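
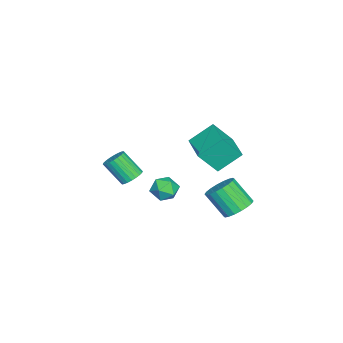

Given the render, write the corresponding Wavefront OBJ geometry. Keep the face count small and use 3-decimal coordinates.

v 4.115 4.259 -1.143
v 5.129 3.926 -1.215
v 4.819 2.648 0.332
v 3.805 2.981 0.403
v 5.159 4.29 -0.909
v 4.849 3.012 0.638
v 4.981 4.647 -0.649
v 4.671 3.369 0.898
v 4.632 4.928 -0.487
v 4.322 3.65 1.059
v 4.18 5.076 -0.455
v 3.87 3.798 1.091
v 3.716 5.062 -0.56
v 3.406 3.784 0.987
v 3.331 4.889 -0.78
v 3.021 3.611 0.767
v 3.101 4.592 -1.072
v 2.791 3.314 0.475
v 3.071 4.228 -1.378
v 2.761 2.95 0.169
v 3.249 3.871 -1.638
v 2.939 2.593 -0.091
v 3.598 3.59 -1.799
v 3.288 2.312 -0.253
v 4.05 3.442 -1.831
v 3.74 2.164 -0.285
v 4.514 3.456 -1.727
v 4.204 2.178 -0.18
v 4.899 3.629 -1.507
v 4.589 2.351 0.04
v 2.122 3.332 3.568
v 2.727 2.265 5.097
v 3.973 4.406 3.585
v 4.578 3.339 5.113
v 2.882 2.041 2.367
v 3.487 0.974 3.895
v 4.733 3.115 2.383
v 5.338 2.048 3.912
v 1.551 -3.183 -1.475
v 2.366 -3.196 -1.384
v 2.184 -4.449 0.086
v 1.369 -4.437 -0.005
v 2.285 -2.955 -1.189
v 2.103 -4.208 0.281
v 2.093 -2.75 -1.038
v 1.91 -4.003 0.432
v 1.817 -2.61 -0.953
v 1.635 -3.863 0.517
v 1.502 -2.558 -0.947
v 1.319 -3.811 0.522
v 1.194 -2.601 -1.022
v 1.011 -3.854 0.447
v 0.94 -2.732 -1.166
v 0.758 -3.985 0.304
v 0.78 -2.933 -1.357
v 0.597 -4.186 0.113
v 0.736 -3.171 -1.566
v 0.554 -4.424 -0.096
v 0.817 -3.412 -1.761
v 0.635 -4.665 -0.291
v 1.01 -3.617 -1.912
v 0.827 -4.87 -0.442
v 1.285 -3.757 -1.997
v 1.103 -5.01 -0.527
v 1.601 -3.809 -2.002
v 1.418 -5.062 -0.533
v 1.909 -3.766 -1.927
v 1.726 -5.019 -0.458
v 2.162 -3.635 -1.784
v 1.98 -4.888 -0.314
v 2.323 -3.434 -1.593
v 2.14 -4.687 -0.123
v 0.726 -0.339 -2.305
v 1.733 -0.443 -2.429
v 0.547 -1.977 -2.391
v 1.554 -2.081 -2.515
v 1.18 -1.769 -1.618
v 1.291 -0.757 -1.566
v 0.989 -1.663 -3.254
v 1.1 -0.651 -3.202
v 1.896 -1.261 -3.016
v 2.014 -1.327 -2.005
v 0.266 -1.093 -2.815
v 0.384 -1.159 -1.804
f 2 1 5
f 2 5 3
f 3 5 6
f 3 6 4
f 5 1 7
f 5 7 6
f 6 7 8
f 6 8 4
f 7 1 9
f 7 9 8
f 8 9 10
f 8 10 4
f 9 1 11
f 9 11 10
f 10 11 12
f 10 12 4
f 11 1 13
f 11 13 12
f 12 13 14
f 12 14 4
f 13 1 15
f 13 15 14
f 14 15 16
f 14 16 4
f 15 1 17
f 15 17 16
f 16 17 18
f 16 18 4
f 17 1 19
f 17 19 18
f 18 19 20
f 18 20 4
f 19 1 21
f 19 21 20
f 20 21 22
f 20 22 4
f 21 1 23
f 21 23 22
f 22 23 24
f 22 24 4
f 23 1 25
f 23 25 24
f 24 25 26
f 24 26 4
f 25 1 27
f 25 27 26
f 26 27 28
f 26 28 4
f 27 1 29
f 27 29 28
f 28 29 30
f 28 30 4
f 29 1 2
f 29 2 30
f 30 2 3
f 30 3 4
f 32 34 31
f 35 32 31
f 31 34 33
f 33 35 31
f 32 38 34
f 36 32 35
f 36 38 32
f 34 38 33
f 37 35 33
f 33 38 37
f 37 36 35
f 38 36 37
f 40 39 43
f 40 43 41
f 41 43 44
f 41 44 42
f 43 39 45
f 43 45 44
f 44 45 46
f 44 46 42
f 45 39 47
f 45 47 46
f 46 47 48
f 46 48 42
f 47 39 49
f 47 49 48
f 48 49 50
f 48 50 42
f 49 39 51
f 49 51 50
f 50 51 52
f 50 52 42
f 51 39 53
f 51 53 52
f 52 53 54
f 52 54 42
f 53 39 55
f 53 55 54
f 54 55 56
f 54 56 42
f 55 39 57
f 55 57 56
f 56 57 58
f 56 58 42
f 57 39 59
f 57 59 58
f 58 59 60
f 58 60 42
f 59 39 61
f 59 61 60
f 60 61 62
f 60 62 42
f 61 39 63
f 61 63 62
f 62 63 64
f 62 64 42
f 63 39 65
f 63 65 64
f 64 65 66
f 64 66 42
f 65 39 67
f 65 67 66
f 66 67 68
f 66 68 42
f 67 39 69
f 67 69 68
f 68 69 70
f 68 70 42
f 69 39 71
f 69 71 70
f 70 71 72
f 70 72 42
f 71 39 40
f 71 40 72
f 72 40 41
f 72 41 42
f 73 84 78
f 73 78 74
f 73 74 80
f 73 80 83
f 73 83 84
f 74 78 82
f 78 84 77
f 84 83 75
f 83 80 79
f 80 74 81
f 76 82 77
f 76 77 75
f 76 75 79
f 76 79 81
f 76 81 82
f 77 82 78
f 75 77 84
f 79 75 83
f 81 79 80
f 82 81 74



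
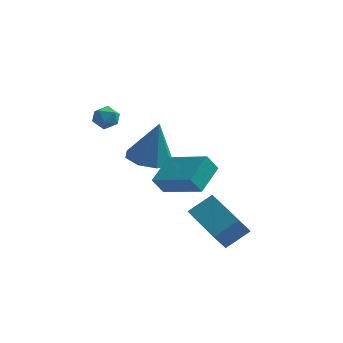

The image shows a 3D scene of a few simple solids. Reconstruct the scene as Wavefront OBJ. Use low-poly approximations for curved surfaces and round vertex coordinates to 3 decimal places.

v 1.54 -1.513 -0.734
v 1.909 -0.146 -0.104
v -0.22 -0.711 -1.443
v 0.149 0.656 -0.812
v 1.951 -1.276 -1.488
v 2.32 0.091 -0.857
v 0.191 -0.474 -2.196
v 0.56 0.893 -1.566
v -1.184 2.707 -2.14
v -0.312 3.266 -2.363
v -0.756 2.853 -0.1
v -0.964 3.737 -2.26
v -1.746 3.605 -2.086
v -2.198 2.946 -1.944
v -2.057 2.148 -1.917
v -1.404 1.677 -2.021
v -0.623 1.81 -2.194
v -0.17 2.468 -2.336
v -2.269 1.082 0.6
v -1.96 0.612 0.908
v -3.04 1.028 1.292
v -2.731 0.558 1.6
v -2.497 1.156 1.609
v -2.021 1.189 1.181
v -2.979 0.451 1.019
v -2.503 0.484 0.591
v -2.398 0.222 1.167
v -2.101 0.658 1.532
v -2.899 0.982 0.668
v -2.602 1.418 1.033
v 1.133 -0.178 -3.393
v 2.013 0.438 -2.662
v 1.504 0.359 -4.291
v 2.384 0.975 -3.56
v 2.556 -1.775 -3.76
v 3.436 -1.159 -3.029
v 2.927 -1.238 -4.658
v 3.807 -0.622 -3.927
f 2 4 1
f 5 2 1
f 1 4 3
f 3 5 1
f 2 8 4
f 6 2 5
f 6 8 2
f 4 8 3
f 7 5 3
f 3 8 7
f 7 6 5
f 8 6 7
f 10 9 12
f 10 12 11
f 12 9 13
f 12 13 11
f 13 9 14
f 13 14 11
f 14 9 15
f 14 15 11
f 15 9 16
f 15 16 11
f 16 9 17
f 16 17 11
f 17 9 18
f 17 18 11
f 18 9 10
f 18 10 11
f 19 30 24
f 19 24 20
f 19 20 26
f 19 26 29
f 19 29 30
f 20 24 28
f 24 30 23
f 30 29 21
f 29 26 25
f 26 20 27
f 22 28 23
f 22 23 21
f 22 21 25
f 22 25 27
f 22 27 28
f 23 28 24
f 21 23 30
f 25 21 29
f 27 25 26
f 28 27 20
f 32 34 31
f 35 32 31
f 31 34 33
f 33 35 31
f 32 38 34
f 36 32 35
f 36 38 32
f 34 38 33
f 37 35 33
f 33 38 37
f 37 36 35
f 38 36 37



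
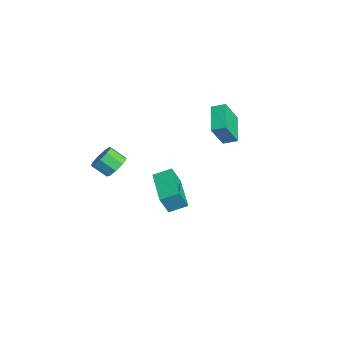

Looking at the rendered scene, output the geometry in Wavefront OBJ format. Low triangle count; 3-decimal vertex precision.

v -3.614 -3.128 -2.82
v -2.901 -3.284 -2.573
v -3.294 -4.029 -1.912
v -4.006 -3.872 -2.16
v -3.117 -2.906 -2.275
v -3.509 -3.651 -1.615
v -3.565 -2.632 -2.233
v -3.957 -3.377 -1.572
v -4.035 -2.59 -2.465
v -4.428 -3.335 -1.804
v -4.309 -2.799 -2.863
v -4.702 -3.544 -2.203
v -4.257 -3.162 -3.242
v -4.65 -3.907 -2.581
v -3.904 -3.509 -3.423
v -4.297 -4.254 -2.762
v -3.415 -3.677 -3.322
v -3.808 -4.422 -2.662
v -3.019 -3.588 -2.986
v -3.412 -4.333 -2.326
v -3.876 2.427 -0.13
v -3.46 1.713 1.252
v -3.612 3.137 0.157
v -3.196 2.422 1.539
v -2.284 2.098 -0.779
v -1.868 1.383 0.603
v -2.02 2.807 -0.492
v -1.604 2.093 0.89
v 1.323 -1.736 -0.898
v 1.49 -2.191 0.178
v 1.396 -0.804 -0.515
v 1.563 -1.26 0.561
v 3.337 -1.76 -1.221
v 3.504 -2.216 -0.145
v 3.41 -0.829 -0.838
v 3.577 -1.284 0.238
f 2 1 5
f 2 5 3
f 3 5 6
f 3 6 4
f 5 1 7
f 5 7 6
f 6 7 8
f 6 8 4
f 7 1 9
f 7 9 8
f 8 9 10
f 8 10 4
f 9 1 11
f 9 11 10
f 10 11 12
f 10 12 4
f 11 1 13
f 11 13 12
f 12 13 14
f 12 14 4
f 13 1 15
f 13 15 14
f 14 15 16
f 14 16 4
f 15 1 17
f 15 17 16
f 16 17 18
f 16 18 4
f 17 1 19
f 17 19 18
f 18 19 20
f 18 20 4
f 19 1 2
f 19 2 20
f 20 2 3
f 20 3 4
f 22 24 21
f 25 22 21
f 21 24 23
f 23 25 21
f 22 28 24
f 26 22 25
f 26 28 22
f 24 28 23
f 27 25 23
f 23 28 27
f 27 26 25
f 28 26 27
f 30 32 29
f 33 30 29
f 29 32 31
f 31 33 29
f 30 36 32
f 34 30 33
f 34 36 30
f 32 36 31
f 35 33 31
f 31 36 35
f 35 34 33
f 36 34 35



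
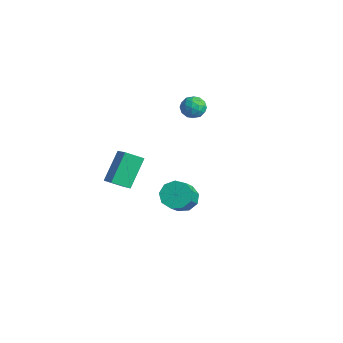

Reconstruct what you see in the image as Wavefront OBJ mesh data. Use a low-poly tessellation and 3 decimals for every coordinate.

v 2.811 -1.261 -0.334
v 3.258 -0.588 -0.105
v 4.236 -1.706 1.264
v 3.789 -2.379 1.034
v 2.779 -0.622 0.21
v 3.757 -1.74 1.579
v 2.314 -0.955 0.27
v 3.293 -2.073 1.639
v 2.082 -1.431 0.047
v 3.06 -2.549 1.416
v 2.191 -1.828 -0.354
v 3.169 -2.946 1.015
v 2.59 -1.959 -0.746
v 3.568 -3.077 0.623
v 3.092 -1.764 -0.946
v 4.07 -2.882 0.423
v 3.463 -1.333 -0.859
v 4.441 -2.451 0.51
v 3.528 -0.869 -0.527
v 4.507 -1.987 0.842
v -2.485 2.965 2.281
v -2.075 3.474 1.922
v -1.585 2.166 2.178
v -1.175 2.675 1.819
v -1.324 2.761 2.545
v -1.881 3.255 2.609
v -1.779 2.385 1.491
v -2.336 2.879 1.555
v -1.638 3.116 1.434
v -1.357 3.348 2.085
v -2.303 2.292 2.015
v -2.022 2.524 2.666
v -2.359 3.29 2.111
v -1.301 2.35 1.989
v -1.389 2.401 2.416
v -1.148 2.7 2.205
v -2.245 3.161 2.515
v -2.003 3.46 2.303
v -1.562 3.041 2.669
v -1.657 2.18 1.797
v -1.415 2.479 1.585
v -2.512 2.94 1.895
v -2.271 3.239 1.684
v -2.098 2.599 1.431
v -1.861 3.378 1.613
v -1.332 2.909 1.552
v -1.688 2.738 1.359
v -2.015 3.029 1.397
v -1.696 3.515 1.995
v -1.167 3.045 1.935
v -1.255 3.096 2.361
v -1.582 3.386 2.399
v -1.439 3.304 1.708
v -2.493 2.595 2.165
v -1.964 2.125 2.105
v -2.078 2.254 1.701
v -2.405 2.544 1.739
v -2.328 2.731 2.548
v -1.799 2.262 2.487
v -1.645 2.611 2.703
v -1.972 2.902 2.741
v -2.221 2.336 2.392
v -3.485 -1.766 -2.79
v -4.054 -0.474 -1.331
v -2.932 -0.948 -3.298
v -3.501 0.343 -1.839
v -2.279 -2.103 -2.021
v -2.848 -0.812 -0.562
v -1.726 -1.286 -2.529
v -2.295 0.006 -1.07
f 2 1 5
f 2 5 3
f 3 5 6
f 3 6 4
f 5 1 7
f 5 7 6
f 6 7 8
f 6 8 4
f 7 1 9
f 7 9 8
f 8 9 10
f 8 10 4
f 9 1 11
f 9 11 10
f 10 11 12
f 10 12 4
f 11 1 13
f 11 13 12
f 12 13 14
f 12 14 4
f 13 1 15
f 13 15 14
f 14 15 16
f 14 16 4
f 15 1 17
f 15 17 16
f 16 17 18
f 16 18 4
f 17 1 19
f 17 19 18
f 18 19 20
f 18 20 4
f 19 1 2
f 19 2 20
f 20 2 3
f 20 3 4
f 21 58 37
f 58 32 61
f 37 61 26
f 58 61 37
f 21 37 33
f 37 26 38
f 33 38 22
f 37 38 33
f 21 33 42
f 33 22 43
f 42 43 28
f 33 43 42
f 21 42 54
f 42 28 57
f 54 57 31
f 42 57 54
f 21 54 58
f 54 31 62
f 58 62 32
f 54 62 58
f 22 38 49
f 38 26 52
f 49 52 30
f 38 52 49
f 26 61 39
f 61 32 60
f 39 60 25
f 61 60 39
f 32 62 59
f 62 31 55
f 59 55 23
f 62 55 59
f 31 57 56
f 57 28 44
f 56 44 27
f 57 44 56
f 28 43 48
f 43 22 45
f 48 45 29
f 43 45 48
f 24 50 36
f 50 30 51
f 36 51 25
f 50 51 36
f 24 36 34
f 36 25 35
f 34 35 23
f 36 35 34
f 24 34 41
f 34 23 40
f 41 40 27
f 34 40 41
f 24 41 46
f 41 27 47
f 46 47 29
f 41 47 46
f 24 46 50
f 46 29 53
f 50 53 30
f 46 53 50
f 25 51 39
f 51 30 52
f 39 52 26
f 51 52 39
f 23 35 59
f 35 25 60
f 59 60 32
f 35 60 59
f 27 40 56
f 40 23 55
f 56 55 31
f 40 55 56
f 29 47 48
f 47 27 44
f 48 44 28
f 47 44 48
f 30 53 49
f 53 29 45
f 49 45 22
f 53 45 49
f 64 66 63
f 67 64 63
f 63 66 65
f 65 67 63
f 64 70 66
f 68 64 67
f 68 70 64
f 66 70 65
f 69 67 65
f 65 70 69
f 69 68 67
f 70 68 69



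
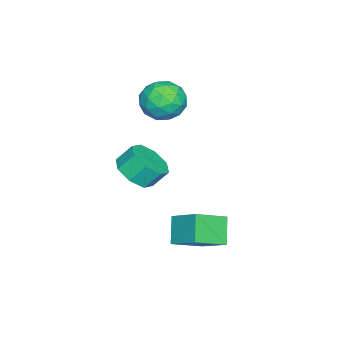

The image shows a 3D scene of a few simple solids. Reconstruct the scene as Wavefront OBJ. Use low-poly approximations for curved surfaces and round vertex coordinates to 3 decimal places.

v 3.127 -0.362 -2.754
v 3.634 0.829 -1.939
v 2.067 0.531 -3.401
v 2.574 1.723 -2.586
v 3.966 -0.063 -3.714
v 4.473 1.129 -2.899
v 2.906 0.831 -4.361
v 3.413 2.022 -3.546
v -0.683 -1.248 1.062
v 0.093 -1.769 0.582
v -1.133 -2.671 1.878
v -0.357 -3.192 1.398
v -0.132 -2.461 2.12
v 0.146 -1.581 1.615
v -1.186 -2.859 0.845
v -0.908 -1.979 0.34
v -0.217 -2.765 0.448
v 0.434 -2.519 1.236
v -1.474 -1.921 1.224
v -0.823 -1.675 2.012
v -0.255 -1.384 0.75
v -0.785 -3.056 1.71
v -0.652 -2.626 2.134
v -0.196 -2.933 1.852
v -0.224 -1.273 1.357
v 0.232 -1.58 1.075
v 0.1 -1.986 1.979
v -1.272 -2.86 1.385
v -0.816 -3.167 1.103
v -0.844 -1.507 0.608
v -0.388 -1.814 0.326
v -1.14 -2.454 0.481
v 0.018 -2.275 0.389
v -0.246 -3.112 0.869
v -0.734 -2.916 0.544
v -0.57 -2.399 0.247
v 0.402 -2.131 0.852
v 0.137 -2.967 1.332
v 0.269 -2.537 1.756
v 0.433 -2.02 1.459
v 0.219 -2.716 0.774
v -1.177 -1.473 1.128
v -1.442 -2.309 1.608
v -1.473 -2.42 1.001
v -1.309 -1.903 0.704
v -0.794 -1.328 1.591
v -1.058 -2.165 2.071
v -0.47 -2.041 2.213
v -0.306 -1.524 1.916
v -1.259 -1.724 1.686
v 0.845 -2.914 -2.411
v 1.495 -2.22 -2.69
v 1.204 -1.633 -1.908
v 0.555 -2.326 -1.629
v 0.815 -2.128 -3.012
v 0.525 -1.541 -2.23
v 0.153 -2.495 -2.982
v -0.137 -1.908 -2.2
v -0.103 -3.108 -2.617
v -0.394 -2.521 -1.835
v 0.196 -3.607 -2.132
v -0.095 -3.02 -1.35
v 0.875 -3.699 -1.81
v 0.585 -3.112 -1.028
v 1.537 -3.332 -1.84
v 1.247 -2.745 -1.058
v 1.794 -2.719 -2.205
v 1.503 -2.132 -1.423
f 2 4 1
f 5 2 1
f 1 4 3
f 3 5 1
f 2 8 4
f 6 2 5
f 6 8 2
f 4 8 3
f 7 5 3
f 3 8 7
f 7 6 5
f 8 6 7
f 9 46 25
f 46 20 49
f 25 49 14
f 46 49 25
f 9 25 21
f 25 14 26
f 21 26 10
f 25 26 21
f 9 21 30
f 21 10 31
f 30 31 16
f 21 31 30
f 9 30 42
f 30 16 45
f 42 45 19
f 30 45 42
f 9 42 46
f 42 19 50
f 46 50 20
f 42 50 46
f 10 26 37
f 26 14 40
f 37 40 18
f 26 40 37
f 14 49 27
f 49 20 48
f 27 48 13
f 49 48 27
f 20 50 47
f 50 19 43
f 47 43 11
f 50 43 47
f 19 45 44
f 45 16 32
f 44 32 15
f 45 32 44
f 16 31 36
f 31 10 33
f 36 33 17
f 31 33 36
f 12 38 24
f 38 18 39
f 24 39 13
f 38 39 24
f 12 24 22
f 24 13 23
f 22 23 11
f 24 23 22
f 12 22 29
f 22 11 28
f 29 28 15
f 22 28 29
f 12 29 34
f 29 15 35
f 34 35 17
f 29 35 34
f 12 34 38
f 34 17 41
f 38 41 18
f 34 41 38
f 13 39 27
f 39 18 40
f 27 40 14
f 39 40 27
f 11 23 47
f 23 13 48
f 47 48 20
f 23 48 47
f 15 28 44
f 28 11 43
f 44 43 19
f 28 43 44
f 17 35 36
f 35 15 32
f 36 32 16
f 35 32 36
f 18 41 37
f 41 17 33
f 37 33 10
f 41 33 37
f 52 51 55
f 52 55 53
f 53 55 56
f 53 56 54
f 55 51 57
f 55 57 56
f 56 57 58
f 56 58 54
f 57 51 59
f 57 59 58
f 58 59 60
f 58 60 54
f 59 51 61
f 59 61 60
f 60 61 62
f 60 62 54
f 61 51 63
f 61 63 62
f 62 63 64
f 62 64 54
f 63 51 65
f 63 65 64
f 64 65 66
f 64 66 54
f 65 51 67
f 65 67 66
f 66 67 68
f 66 68 54
f 67 51 52
f 67 52 68
f 68 52 53
f 68 53 54



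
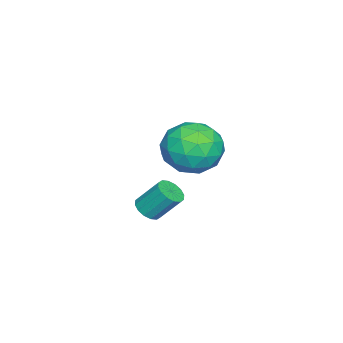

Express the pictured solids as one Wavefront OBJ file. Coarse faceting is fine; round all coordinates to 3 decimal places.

v 1.901 1.446 -1.492
v 2.203 1.112 -1.194
v 2.12 1.88 -0.25
v 1.819 2.214 -0.548
v 2.386 1.284 -1.318
v 2.303 2.052 -0.373
v 2.439 1.499 -1.488
v 2.356 2.267 -0.544
v 2.348 1.7 -1.66
v 2.265 2.468 -0.715
v 2.137 1.833 -1.786
v 2.054 2.601 -0.842
v 1.863 1.862 -1.834
v 1.78 2.63 -0.89
v 1.6 1.78 -1.79
v 1.517 2.548 -0.846
v 1.417 1.608 -1.667
v 1.334 2.376 -0.722
v 1.364 1.393 -1.496
v 1.281 2.161 -0.552
v 1.455 1.192 -1.325
v 1.372 1.96 -0.38
v 1.666 1.059 -1.198
v 1.583 1.827 -0.254
v 1.94 1.03 -1.15
v 1.857 1.798 -0.206
v -2.256 2.671 -0.362
v -1.424 2.465 -1.184
v -2.676 0.795 -0.316
v -1.844 0.589 -1.138
v -1.527 0.921 -0.042
v -1.268 2.08 -0.07
v -2.832 1.18 -1.43
v -2.573 2.339 -1.458
v -1.78 1.543 -1.844
v -0.973 1.383 -0.986
v -3.127 1.877 -0.514
v -2.32 1.717 0.344
v -1.803 2.732 -0.777
v -2.297 0.528 -0.723
v -2.111 0.723 -0.079
v -1.621 0.602 -0.562
v -1.711 2.507 -0.122
v -1.222 2.385 -0.606
v -1.283 1.478 0.065
v -2.878 0.875 -0.894
v -2.389 0.753 -1.378
v -2.479 2.658 -0.938
v -1.989 2.537 -1.421
v -2.817 1.782 -1.565
v -1.523 2.069 -1.648
v -1.77 0.967 -1.621
v -2.351 1.314 -1.792
v -2.199 1.995 -1.809
v -1.049 1.975 -1.144
v -1.296 0.873 -1.117
v -1.109 1.068 -0.473
v -0.957 1.75 -0.489
v -1.258 1.434 -1.532
v -2.804 2.387 -0.383
v -3.051 1.285 -0.356
v -3.143 1.51 -1.011
v -2.991 2.192 -1.027
v -2.33 2.293 0.121
v -2.577 1.191 0.148
v -1.901 1.265 0.309
v -1.749 1.946 0.292
v -2.842 1.826 0.032
f 2 1 5
f 2 5 3
f 3 5 6
f 3 6 4
f 5 1 7
f 5 7 6
f 6 7 8
f 6 8 4
f 7 1 9
f 7 9 8
f 8 9 10
f 8 10 4
f 9 1 11
f 9 11 10
f 10 11 12
f 10 12 4
f 11 1 13
f 11 13 12
f 12 13 14
f 12 14 4
f 13 1 15
f 13 15 14
f 14 15 16
f 14 16 4
f 15 1 17
f 15 17 16
f 16 17 18
f 16 18 4
f 17 1 19
f 17 19 18
f 18 19 20
f 18 20 4
f 19 1 21
f 19 21 20
f 20 21 22
f 20 22 4
f 21 1 23
f 21 23 22
f 22 23 24
f 22 24 4
f 23 1 25
f 23 25 24
f 24 25 26
f 24 26 4
f 25 1 2
f 25 2 26
f 26 2 3
f 26 3 4
f 27 64 43
f 64 38 67
f 43 67 32
f 64 67 43
f 27 43 39
f 43 32 44
f 39 44 28
f 43 44 39
f 27 39 48
f 39 28 49
f 48 49 34
f 39 49 48
f 27 48 60
f 48 34 63
f 60 63 37
f 48 63 60
f 27 60 64
f 60 37 68
f 64 68 38
f 60 68 64
f 28 44 55
f 44 32 58
f 55 58 36
f 44 58 55
f 32 67 45
f 67 38 66
f 45 66 31
f 67 66 45
f 38 68 65
f 68 37 61
f 65 61 29
f 68 61 65
f 37 63 62
f 63 34 50
f 62 50 33
f 63 50 62
f 34 49 54
f 49 28 51
f 54 51 35
f 49 51 54
f 30 56 42
f 56 36 57
f 42 57 31
f 56 57 42
f 30 42 40
f 42 31 41
f 40 41 29
f 42 41 40
f 30 40 47
f 40 29 46
f 47 46 33
f 40 46 47
f 30 47 52
f 47 33 53
f 52 53 35
f 47 53 52
f 30 52 56
f 52 35 59
f 56 59 36
f 52 59 56
f 31 57 45
f 57 36 58
f 45 58 32
f 57 58 45
f 29 41 65
f 41 31 66
f 65 66 38
f 41 66 65
f 33 46 62
f 46 29 61
f 62 61 37
f 46 61 62
f 35 53 54
f 53 33 50
f 54 50 34
f 53 50 54
f 36 59 55
f 59 35 51
f 55 51 28
f 59 51 55



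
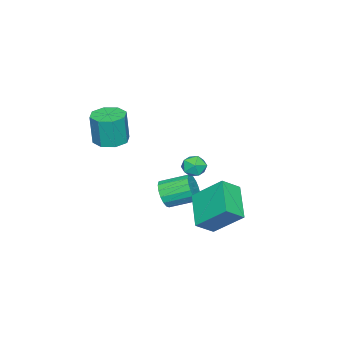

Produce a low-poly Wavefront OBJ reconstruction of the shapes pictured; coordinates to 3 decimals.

v -3.192 -0.643 -2.515
v -2.947 -0.229 -3.24
v -3.543 1.157 -2.65
v -3.788 0.743 -1.925
v -3.333 -0.359 -3.325
v -3.929 1.027 -2.735
v -3.687 -0.554 -3.225
v -4.283 0.832 -2.635
v -3.928 -0.769 -2.962
v -4.524 0.617 -2.372
v -4 -0.956 -2.596
v -4.596 0.43 -2.007
v -3.887 -1.071 -2.212
v -4.483 0.316 -1.623
v -3.615 -1.087 -1.898
v -4.21 0.299 -1.308
v -3.246 -1.002 -1.724
v -3.841 0.384 -1.135
v -2.864 -0.835 -1.732
v -3.46 0.551 -1.142
v -2.558 -0.624 -1.919
v -3.154 0.762 -1.33
v -2.397 -0.417 -2.243
v -2.993 0.969 -1.653
v -2.418 -0.262 -2.629
v -3.014 1.124 -2.039
v -2.617 -0.194 -2.989
v -3.213 1.192 -2.399
v -1.834 2.326 1.533
v -1.497 2.539 0.927
v -0.863 1.761 1.873
v -0.526 1.974 1.267
v -0.694 2.46 1.779
v -1.294 2.809 1.569
v -1.066 1.491 1.231
v -1.666 1.84 1.021
v -1.022 2.023 0.74
v -0.793 2.622 1.079
v -1.567 1.678 1.721
v -1.338 2.277 2.06
v -1.568 -2.762 1.708
v -0.913 -3.432 1.638
v -0.797 -3.509 3.463
v -1.452 -2.838 3.532
v -0.63 -2.771 1.648
v -0.514 -2.847 3.473
v -0.896 -2.104 1.693
v -0.781 -2.181 3.517
v -1.556 -1.823 1.746
v -1.441 -1.899 3.571
v -2.223 -2.091 1.777
v -2.107 -2.168 3.602
v -2.506 -2.753 1.767
v -2.39 -2.829 3.592
v -2.239 -3.419 1.723
v -2.124 -3.496 3.547
v -1.579 -3.701 1.669
v -1.464 -3.777 3.494
v -2.481 1.322 -1.641
v -2.661 2.919 -0.198
v -3.316 1.891 -2.376
v -3.496 3.489 -0.933
v -0.884 2.391 -2.627
v -1.064 3.989 -1.184
v -1.719 2.961 -3.362
v -1.899 4.558 -1.919
f 2 1 5
f 2 5 3
f 3 5 6
f 3 6 4
f 5 1 7
f 5 7 6
f 6 7 8
f 6 8 4
f 7 1 9
f 7 9 8
f 8 9 10
f 8 10 4
f 9 1 11
f 9 11 10
f 10 11 12
f 10 12 4
f 11 1 13
f 11 13 12
f 12 13 14
f 12 14 4
f 13 1 15
f 13 15 14
f 14 15 16
f 14 16 4
f 15 1 17
f 15 17 16
f 16 17 18
f 16 18 4
f 17 1 19
f 17 19 18
f 18 19 20
f 18 20 4
f 19 1 21
f 19 21 20
f 20 21 22
f 20 22 4
f 21 1 23
f 21 23 22
f 22 23 24
f 22 24 4
f 23 1 25
f 23 25 24
f 24 25 26
f 24 26 4
f 25 1 27
f 25 27 26
f 26 27 28
f 26 28 4
f 27 1 2
f 27 2 28
f 28 2 3
f 28 3 4
f 29 40 34
f 29 34 30
f 29 30 36
f 29 36 39
f 29 39 40
f 30 34 38
f 34 40 33
f 40 39 31
f 39 36 35
f 36 30 37
f 32 38 33
f 32 33 31
f 32 31 35
f 32 35 37
f 32 37 38
f 33 38 34
f 31 33 40
f 35 31 39
f 37 35 36
f 38 37 30
f 42 41 45
f 42 45 43
f 43 45 46
f 43 46 44
f 45 41 47
f 45 47 46
f 46 47 48
f 46 48 44
f 47 41 49
f 47 49 48
f 48 49 50
f 48 50 44
f 49 41 51
f 49 51 50
f 50 51 52
f 50 52 44
f 51 41 53
f 51 53 52
f 52 53 54
f 52 54 44
f 53 41 55
f 53 55 54
f 54 55 56
f 54 56 44
f 55 41 57
f 55 57 56
f 56 57 58
f 56 58 44
f 57 41 42
f 57 42 58
f 58 42 43
f 58 43 44
f 60 62 59
f 63 60 59
f 59 62 61
f 61 63 59
f 60 66 62
f 64 60 63
f 64 66 60
f 62 66 61
f 65 63 61
f 61 66 65
f 65 64 63
f 66 64 65



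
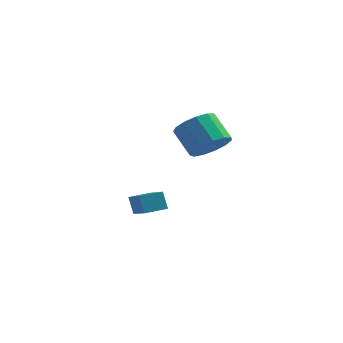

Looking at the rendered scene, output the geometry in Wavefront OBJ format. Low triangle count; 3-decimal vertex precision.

v -3.363 1.418 -3.963
v -3.658 1.62 -3.192
v -2.66 2.048 -3.858
v -2.955 2.249 -3.087
v -2.385 0.211 -3.273
v -2.68 0.412 -2.502
v -1.682 0.84 -3.168
v -1.977 1.042 -2.397
v 0.464 -0.199 0.795
v 1.025 0.451 0.985
v 0.177 0.91 1.916
v -0.384 0.259 1.725
v 0.727 0.624 0.628
v -0.121 1.083 1.559
v 0.345 0.535 0.324
v -0.503 0.994 1.255
v 0.001 0.213 0.17
v -0.847 0.672 1.101
v -0.196 -0.24 0.214
v -1.044 0.219 1.145
v -0.184 -0.68 0.442
v -1.031 -0.221 1.373
v 0.034 -0.967 0.782
v -0.813 -0.509 1.713
v 0.389 -1.011 1.126
v -0.459 -0.552 2.057
v 0.767 -0.797 1.365
v -0.081 -0.338 2.296
v 1.049 -0.393 1.423
v 0.201 0.065 2.354
v 1.145 0.072 1.281
v 0.297 0.531 2.212
f 2 4 1
f 5 2 1
f 1 4 3
f 3 5 1
f 2 8 4
f 6 2 5
f 6 8 2
f 4 8 3
f 7 5 3
f 3 8 7
f 7 6 5
f 8 6 7
f 10 9 13
f 10 13 11
f 11 13 14
f 11 14 12
f 13 9 15
f 13 15 14
f 14 15 16
f 14 16 12
f 15 9 17
f 15 17 16
f 16 17 18
f 16 18 12
f 17 9 19
f 17 19 18
f 18 19 20
f 18 20 12
f 19 9 21
f 19 21 20
f 20 21 22
f 20 22 12
f 21 9 23
f 21 23 22
f 22 23 24
f 22 24 12
f 23 9 25
f 23 25 24
f 24 25 26
f 24 26 12
f 25 9 27
f 25 27 26
f 26 27 28
f 26 28 12
f 27 9 29
f 27 29 28
f 28 29 30
f 28 30 12
f 29 9 31
f 29 31 30
f 30 31 32
f 30 32 12
f 31 9 10
f 31 10 32
f 32 10 11
f 32 11 12



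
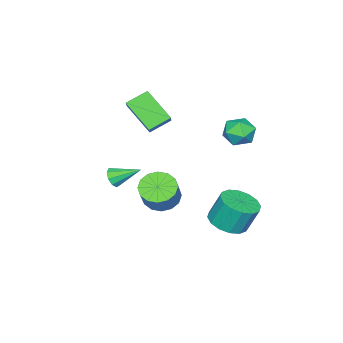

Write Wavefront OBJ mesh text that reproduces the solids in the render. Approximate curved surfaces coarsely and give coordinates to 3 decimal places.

v -1.064 -2.829 0.103
v -1.213 -4.262 1.357
v -1.983 -2.239 0.668
v -2.132 -3.672 1.922
v 0.012 -2.088 1.078
v -0.137 -3.521 2.332
v -0.907 -1.498 1.643
v -1.056 -2.931 2.897
v -3.199 1.529 0.67
v -2.471 1.973 0.403
v -2.369 0.627 1.437
v -1.641 1.071 1.17
v -2.219 1.458 1.731
v -2.732 2.015 1.257
v -2.108 0.585 0.583
v -2.621 1.142 0.109
v -1.796 1.389 0.35
v -1.865 1.929 1.059
v -2.975 0.671 0.781
v -3.044 1.211 1.49
v -0.493 1.99 -3.952
v 0.433 1.679 -3.66
v 0.16 2.198 -2.236
v -0.767 2.51 -2.528
v 0.502 2.175 -3.828
v 0.228 2.694 -2.404
v 0.305 2.622 -4.029
v 0.031 3.141 -2.605
v -0.107 2.899 -4.209
v -0.381 3.418 -2.785
v -0.622 2.933 -4.32
v -0.896 3.452 -2.896
v -1.102 2.714 -4.333
v -1.376 3.233 -2.909
v -1.42 2.302 -4.244
v -1.693 2.821 -2.82
v -1.488 1.806 -4.076
v -1.762 2.325 -2.652
v -1.291 1.359 -3.875
v -1.565 1.878 -2.451
v -0.879 1.082 -3.695
v -1.153 1.601 -2.271
v -0.364 1.048 -3.584
v -0.638 1.567 -2.16
v 0.116 1.267 -3.571
v -0.158 1.786 -2.147
v 0.707 -0.889 -2.634
v 1.322 -0.458 -3.182
v 2.128 -0.099 -1.994
v 1.513 -0.531 -1.446
v 1 -0.119 -3.065
v 1.806 0.239 -1.877
v 0.599 0.013 -2.833
v 1.406 0.371 -1.645
v 0.227 -0.097 -2.548
v 1.034 0.262 -1.36
v -0.016 -0.419 -2.285
v 0.791 -0.06 -1.097
v -0.066 -0.867 -2.116
v 0.741 -0.508 -0.928
v 0.092 -1.321 -2.086
v 0.898 -0.962 -0.898
v 0.414 -1.659 -2.203
v 1.22 -1.301 -1.015
v 0.814 -1.791 -2.435
v 1.621 -1.433 -1.247
v 1.186 -1.682 -2.72
v 1.993 -1.323 -1.532
v 1.429 -1.36 -2.983
v 2.236 -1.001 -1.795
v 1.479 -0.912 -3.152
v 2.286 -0.553 -1.964
v 3.151 -1.798 -0.389
v 3.669 -1.718 -0.166
v 2.669 -0.622 0.309
v 3.64 -1.528 -0.505
v 3.382 -1.465 -0.79
v 3.016 -1.557 -0.888
v 2.713 -1.762 -0.752
v 2.615 -1.984 -0.446
v 2.768 -2.118 -0.114
v 3.101 -2.103 0.09
v 3.456 -1.945 0.069
f 2 4 1
f 5 2 1
f 1 4 3
f 3 5 1
f 2 8 4
f 6 2 5
f 6 8 2
f 4 8 3
f 7 5 3
f 3 8 7
f 7 6 5
f 8 6 7
f 9 20 14
f 9 14 10
f 9 10 16
f 9 16 19
f 9 19 20
f 10 14 18
f 14 20 13
f 20 19 11
f 19 16 15
f 16 10 17
f 12 18 13
f 12 13 11
f 12 11 15
f 12 15 17
f 12 17 18
f 13 18 14
f 11 13 20
f 15 11 19
f 17 15 16
f 18 17 10
f 22 21 25
f 22 25 23
f 23 25 26
f 23 26 24
f 25 21 27
f 25 27 26
f 26 27 28
f 26 28 24
f 27 21 29
f 27 29 28
f 28 29 30
f 28 30 24
f 29 21 31
f 29 31 30
f 30 31 32
f 30 32 24
f 31 21 33
f 31 33 32
f 32 33 34
f 32 34 24
f 33 21 35
f 33 35 34
f 34 35 36
f 34 36 24
f 35 21 37
f 35 37 36
f 36 37 38
f 36 38 24
f 37 21 39
f 37 39 38
f 38 39 40
f 38 40 24
f 39 21 41
f 39 41 40
f 40 41 42
f 40 42 24
f 41 21 43
f 41 43 42
f 42 43 44
f 42 44 24
f 43 21 45
f 43 45 44
f 44 45 46
f 44 46 24
f 45 21 22
f 45 22 46
f 46 22 23
f 46 23 24
f 48 47 51
f 48 51 49
f 49 51 52
f 49 52 50
f 51 47 53
f 51 53 52
f 52 53 54
f 52 54 50
f 53 47 55
f 53 55 54
f 54 55 56
f 54 56 50
f 55 47 57
f 55 57 56
f 56 57 58
f 56 58 50
f 57 47 59
f 57 59 58
f 58 59 60
f 58 60 50
f 59 47 61
f 59 61 60
f 60 61 62
f 60 62 50
f 61 47 63
f 61 63 62
f 62 63 64
f 62 64 50
f 63 47 65
f 63 65 64
f 64 65 66
f 64 66 50
f 65 47 67
f 65 67 66
f 66 67 68
f 66 68 50
f 67 47 69
f 67 69 68
f 68 69 70
f 68 70 50
f 69 47 71
f 69 71 70
f 70 71 72
f 70 72 50
f 71 47 48
f 71 48 72
f 72 48 49
f 72 49 50
f 74 73 76
f 74 76 75
f 76 73 77
f 76 77 75
f 77 73 78
f 77 78 75
f 78 73 79
f 78 79 75
f 79 73 80
f 79 80 75
f 80 73 81
f 80 81 75
f 81 73 82
f 81 82 75
f 82 73 83
f 82 83 75
f 83 73 74
f 83 74 75



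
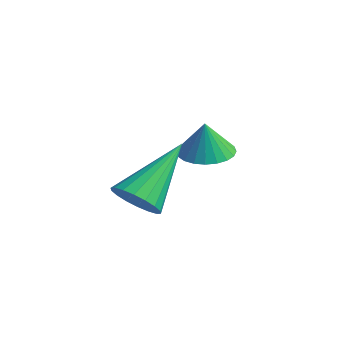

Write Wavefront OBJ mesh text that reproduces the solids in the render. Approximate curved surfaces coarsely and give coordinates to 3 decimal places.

v 0.378 2.822 -0.581
v 1.042 3.172 -0.587
v 0.442 2.718 0.461
v 0.858 3.398 -0.553
v 0.602 3.536 -0.524
v 0.311 3.565 -0.503
v 0.031 3.481 -0.495
v -0.196 3.297 -0.499
v -0.336 3.04 -0.516
v -0.367 2.751 -0.543
v -0.285 2.472 -0.576
v -0.101 2.246 -0.61
v 0.155 2.108 -0.639
v 0.446 2.079 -0.66
v 0.726 2.163 -0.668
v 0.953 2.347 -0.664
v 1.093 2.604 -0.647
v 1.124 2.893 -0.62
v 1.356 -0.058 -0.987
v 2.057 -0.014 -0.886
v 1.064 1.538 0.347
v 2.009 0.181 -1.13
v 1.832 0.329 -1.345
v 1.56 0.4 -1.49
v 1.248 0.381 -1.535
v 0.957 0.274 -1.471
v 0.745 0.102 -1.312
v 0.654 -0.101 -1.088
v 0.702 -0.296 -0.844
v 0.88 -0.444 -0.629
v 1.152 -0.516 -0.484
v 1.464 -0.496 -0.439
v 1.755 -0.39 -0.503
v 1.966 -0.218 -0.662
f 2 1 4
f 2 4 3
f 4 1 5
f 4 5 3
f 5 1 6
f 5 6 3
f 6 1 7
f 6 7 3
f 7 1 8
f 7 8 3
f 8 1 9
f 8 9 3
f 9 1 10
f 9 10 3
f 10 1 11
f 10 11 3
f 11 1 12
f 11 12 3
f 12 1 13
f 12 13 3
f 13 1 14
f 13 14 3
f 14 1 15
f 14 15 3
f 15 1 16
f 15 16 3
f 16 1 17
f 16 17 3
f 17 1 18
f 17 18 3
f 18 1 2
f 18 2 3
f 20 19 22
f 20 22 21
f 22 19 23
f 22 23 21
f 23 19 24
f 23 24 21
f 24 19 25
f 24 25 21
f 25 19 26
f 25 26 21
f 26 19 27
f 26 27 21
f 27 19 28
f 27 28 21
f 28 19 29
f 28 29 21
f 29 19 30
f 29 30 21
f 30 19 31
f 30 31 21
f 31 19 32
f 31 32 21
f 32 19 33
f 32 33 21
f 33 19 34
f 33 34 21
f 34 19 20
f 34 20 21



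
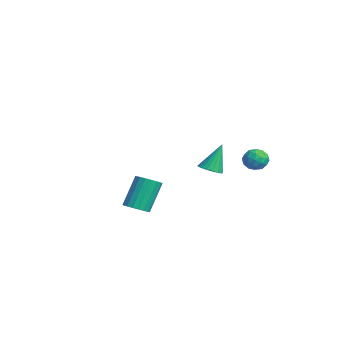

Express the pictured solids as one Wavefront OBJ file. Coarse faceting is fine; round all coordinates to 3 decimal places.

v 3.517 -2.931 0.832
v 4.124 -2.979 1.059
v 3.61 -2.217 2.595
v 3.003 -2.169 2.368
v 4.124 -2.72 0.931
v 3.61 -1.958 2.467
v 4.004 -2.502 0.782
v 3.489 -1.741 2.319
v 3.787 -2.37 0.644
v 3.272 -1.608 2.18
v 3.517 -2.348 0.543
v 3.002 -1.587 2.079
v 3.246 -2.442 0.499
v 2.732 -1.681 2.035
v 3.03 -2.633 0.521
v 2.516 -1.872 2.057
v 2.91 -2.883 0.605
v 2.396 -2.121 2.141
v 2.91 -3.142 0.733
v 2.396 -2.38 2.269
v 3.031 -3.359 0.881
v 2.516 -2.598 2.418
v 3.248 -3.492 1.02
v 2.733 -2.73 2.556
v 3.518 -3.513 1.121
v 3.003 -2.752 2.657
v 3.788 -3.419 1.165
v 3.274 -2.658 2.701
v 4.004 -3.228 1.143
v 3.49 -2.467 2.679
v -3.102 2.76 0.031
v -2.463 2.963 0.028
v -3.318 3.46 1.609
v -2.607 3.194 -0.094
v -2.849 3.339 -0.191
v -3.14 3.369 -0.245
v -3.425 3.279 -0.244
v -3.645 3.085 -0.188
v -3.757 2.828 -0.089
v -3.74 2.557 0.034
v -3.597 2.326 0.156
v -3.355 2.181 0.253
v -3.063 2.15 0.307
v -2.779 2.241 0.306
v -2.559 2.434 0.25
v -2.446 2.692 0.151
v 3.055 2.698 3.631
v 3.534 3.118 3.813
v 3.626 2.422 2.767
v 4.105 2.842 2.949
v 3.992 2.294 3.303
v 3.639 2.464 3.838
v 3.521 3.076 2.742
v 3.168 3.246 3.277
v 3.822 3.351 3.264
v 4.113 2.868 3.611
v 3.047 2.672 2.969
v 3.338 2.189 3.316
v 3.245 2.932 3.798
v 3.915 2.608 2.782
v 3.849 2.286 2.99
v 4.131 2.532 3.098
v 3.306 2.548 3.812
v 3.588 2.795 3.919
v 3.857 2.31 3.62
v 3.572 2.745 2.661
v 3.854 2.992 2.768
v 3.029 3.008 3.482
v 3.311 3.254 3.59
v 3.303 3.23 2.96
v 3.695 3.316 3.582
v 4.031 3.154 3.074
v 3.687 3.291 2.953
v 3.48 3.392 3.267
v 3.867 3.032 3.786
v 4.202 2.869 3.278
v 4.136 2.547 3.487
v 3.928 2.648 3.801
v 4.036 3.169 3.463
v 2.958 2.671 3.302
v 3.293 2.508 2.794
v 3.232 2.892 2.779
v 3.024 2.993 3.093
v 3.129 2.386 3.506
v 3.465 2.224 2.998
v 3.68 2.148 3.313
v 3.473 2.249 3.627
v 3.124 2.371 3.117
f 2 1 5
f 2 5 3
f 3 5 6
f 3 6 4
f 5 1 7
f 5 7 6
f 6 7 8
f 6 8 4
f 7 1 9
f 7 9 8
f 8 9 10
f 8 10 4
f 9 1 11
f 9 11 10
f 10 11 12
f 10 12 4
f 11 1 13
f 11 13 12
f 12 13 14
f 12 14 4
f 13 1 15
f 13 15 14
f 14 15 16
f 14 16 4
f 15 1 17
f 15 17 16
f 16 17 18
f 16 18 4
f 17 1 19
f 17 19 18
f 18 19 20
f 18 20 4
f 19 1 21
f 19 21 20
f 20 21 22
f 20 22 4
f 21 1 23
f 21 23 22
f 22 23 24
f 22 24 4
f 23 1 25
f 23 25 24
f 24 25 26
f 24 26 4
f 25 1 27
f 25 27 26
f 26 27 28
f 26 28 4
f 27 1 29
f 27 29 28
f 28 29 30
f 28 30 4
f 29 1 2
f 29 2 30
f 30 2 3
f 30 3 4
f 32 31 34
f 32 34 33
f 34 31 35
f 34 35 33
f 35 31 36
f 35 36 33
f 36 31 37
f 36 37 33
f 37 31 38
f 37 38 33
f 38 31 39
f 38 39 33
f 39 31 40
f 39 40 33
f 40 31 41
f 40 41 33
f 41 31 42
f 41 42 33
f 42 31 43
f 42 43 33
f 43 31 44
f 43 44 33
f 44 31 45
f 44 45 33
f 45 31 46
f 45 46 33
f 46 31 32
f 46 32 33
f 47 84 63
f 84 58 87
f 63 87 52
f 84 87 63
f 47 63 59
f 63 52 64
f 59 64 48
f 63 64 59
f 47 59 68
f 59 48 69
f 68 69 54
f 59 69 68
f 47 68 80
f 68 54 83
f 80 83 57
f 68 83 80
f 47 80 84
f 80 57 88
f 84 88 58
f 80 88 84
f 48 64 75
f 64 52 78
f 75 78 56
f 64 78 75
f 52 87 65
f 87 58 86
f 65 86 51
f 87 86 65
f 58 88 85
f 88 57 81
f 85 81 49
f 88 81 85
f 57 83 82
f 83 54 70
f 82 70 53
f 83 70 82
f 54 69 74
f 69 48 71
f 74 71 55
f 69 71 74
f 50 76 62
f 76 56 77
f 62 77 51
f 76 77 62
f 50 62 60
f 62 51 61
f 60 61 49
f 62 61 60
f 50 60 67
f 60 49 66
f 67 66 53
f 60 66 67
f 50 67 72
f 67 53 73
f 72 73 55
f 67 73 72
f 50 72 76
f 72 55 79
f 76 79 56
f 72 79 76
f 51 77 65
f 77 56 78
f 65 78 52
f 77 78 65
f 49 61 85
f 61 51 86
f 85 86 58
f 61 86 85
f 53 66 82
f 66 49 81
f 82 81 57
f 66 81 82
f 55 73 74
f 73 53 70
f 74 70 54
f 73 70 74
f 56 79 75
f 79 55 71
f 75 71 48
f 79 71 75



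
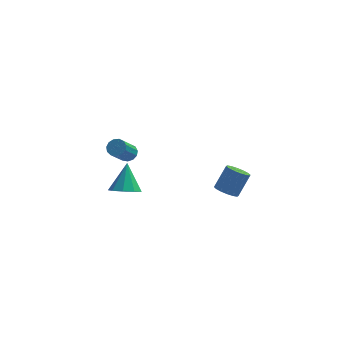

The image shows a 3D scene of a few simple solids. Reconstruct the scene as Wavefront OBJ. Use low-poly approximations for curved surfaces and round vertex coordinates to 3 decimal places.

v 3.626 -1.006 -2.676
v 4.218 -1.082 -2.934
v 4.785 -0.51 -1.801
v 4.194 -0.434 -1.544
v 4.117 -0.778 -3.037
v 4.684 -0.206 -1.904
v 3.884 -0.535 -3.043
v 4.451 0.037 -1.91
v 3.582 -0.418 -2.951
v 4.15 0.153 -1.818
v 3.292 -0.459 -2.785
v 3.86 0.113 -1.652
v 3.092 -0.646 -2.59
v 3.659 -0.074 -1.457
v 3.035 -0.93 -2.419
v 3.602 -0.358 -1.286
v 3.136 -1.234 -2.316
v 3.703 -0.662 -1.183
v 3.369 -1.477 -2.31
v 3.936 -0.905 -1.177
v 3.67 -1.593 -2.402
v 4.238 -1.022 -1.269
v 3.96 -1.553 -2.568
v 4.528 -0.981 -1.435
v 4.161 -1.366 -2.763
v 4.728 -0.794 -1.63
v -1.125 -3.069 -1.127
v -0.661 -3.615 -0.75
v -1.075 -2.131 0.167
v -0.343 -3.254 -1.024
v -0.391 -2.806 -1.347
v -0.783 -2.481 -1.567
v -1.335 -2.432 -1.581
v -1.788 -2.681 -1.383
v -1.932 -3.111 -1.065
v -1.698 -3.522 -0.777
v -1.196 -3.721 -0.652
v -1.449 4.057 -3.768
v -1.155 3.641 -3.975
v -1.677 2.727 -2.879
v -1.971 3.143 -2.672
v -0.972 3.783 -3.77
v -1.494 2.869 -2.673
v -0.941 4.012 -3.564
v -1.462 3.098 -2.467
v -1.07 4.256 -3.423
v -1.592 3.342 -2.326
v -1.321 4.436 -3.391
v -1.842 3.522 -2.295
v -1.611 4.496 -3.48
v -2.133 3.582 -2.383
v -1.851 4.417 -3.66
v -2.373 3.503 -2.563
v -1.963 4.223 -3.874
v -2.484 3.309 -2.778
v -1.911 3.977 -4.055
v -2.433 3.063 -2.959
v -1.713 3.756 -4.145
v -2.235 2.842 -3.048
v -1.432 3.631 -4.115
v -1.953 2.717 -3.019
f 2 1 5
f 2 5 3
f 3 5 6
f 3 6 4
f 5 1 7
f 5 7 6
f 6 7 8
f 6 8 4
f 7 1 9
f 7 9 8
f 8 9 10
f 8 10 4
f 9 1 11
f 9 11 10
f 10 11 12
f 10 12 4
f 11 1 13
f 11 13 12
f 12 13 14
f 12 14 4
f 13 1 15
f 13 15 14
f 14 15 16
f 14 16 4
f 15 1 17
f 15 17 16
f 16 17 18
f 16 18 4
f 17 1 19
f 17 19 18
f 18 19 20
f 18 20 4
f 19 1 21
f 19 21 20
f 20 21 22
f 20 22 4
f 21 1 23
f 21 23 22
f 22 23 24
f 22 24 4
f 23 1 25
f 23 25 24
f 24 25 26
f 24 26 4
f 25 1 2
f 25 2 26
f 26 2 3
f 26 3 4
f 28 27 30
f 28 30 29
f 30 27 31
f 30 31 29
f 31 27 32
f 31 32 29
f 32 27 33
f 32 33 29
f 33 27 34
f 33 34 29
f 34 27 35
f 34 35 29
f 35 27 36
f 35 36 29
f 36 27 37
f 36 37 29
f 37 27 28
f 37 28 29
f 39 38 42
f 39 42 40
f 40 42 43
f 40 43 41
f 42 38 44
f 42 44 43
f 43 44 45
f 43 45 41
f 44 38 46
f 44 46 45
f 45 46 47
f 45 47 41
f 46 38 48
f 46 48 47
f 47 48 49
f 47 49 41
f 48 38 50
f 48 50 49
f 49 50 51
f 49 51 41
f 50 38 52
f 50 52 51
f 51 52 53
f 51 53 41
f 52 38 54
f 52 54 53
f 53 54 55
f 53 55 41
f 54 38 56
f 54 56 55
f 55 56 57
f 55 57 41
f 56 38 58
f 56 58 57
f 57 58 59
f 57 59 41
f 58 38 60
f 58 60 59
f 59 60 61
f 59 61 41
f 60 38 39
f 60 39 61
f 61 39 40
f 61 40 41



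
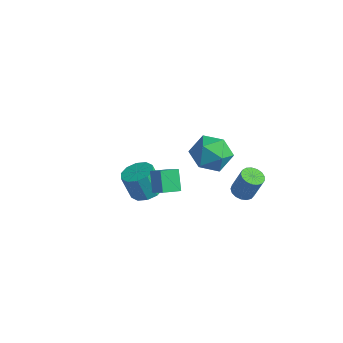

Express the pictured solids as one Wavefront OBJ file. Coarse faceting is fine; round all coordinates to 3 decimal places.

v 2.87 3.852 -0.664
v 3.336 4.115 -0.859
v 3.756 4.312 0.408
v 3.29 4.048 0.604
v 3.155 4.316 -0.83
v 3.575 4.513 0.437
v 2.908 4.411 -0.763
v 3.328 4.608 0.504
v 2.652 4.378 -0.674
v 3.073 4.575 0.594
v 2.447 4.224 -0.582
v 2.867 4.421 0.686
v 2.338 3.985 -0.508
v 2.758 4.182 0.759
v 2.351 3.715 -0.471
v 2.771 3.912 0.797
v 2.483 3.477 -0.477
v 2.903 3.674 0.79
v 2.704 3.324 -0.527
v 3.124 3.521 0.741
v 2.962 3.292 -0.608
v 3.383 3.489 0.66
v 3.2 3.388 -0.701
v 3.62 3.585 0.566
v 3.362 3.591 -0.786
v 3.782 3.788 0.481
v 3.411 3.853 -0.843
v 3.831 4.05 0.424
v 2.153 1.828 3.386
v 2.772 2.527 3.824
v 3.268 0.633 3.716
v 3.887 1.332 4.154
v 2.999 1.073 4.608
v 2.309 1.812 4.404
v 3.731 1.348 3.136
v 3.041 2.087 2.932
v 3.746 2.23 3.669
v 3.294 2.06 4.579
v 2.746 1.1 2.961
v 2.294 0.93 3.871
v -1.611 2.271 -2.583
v -1.023 1.722 -2.486
v -1.441 1.501 -1.2
v -2.029 2.049 -1.297
v -0.842 2.169 -2.35
v -1.26 1.948 -1.065
v -0.955 2.654 -2.304
v -1.373 2.433 -1.018
v -1.318 2.993 -2.364
v -1.736 2.772 -1.078
v -1.794 3.056 -2.507
v -2.212 2.835 -1.221
v -2.199 2.819 -2.68
v -2.617 2.598 -1.394
v -2.38 2.372 -2.815
v -2.798 2.151 -1.53
v -2.267 1.887 -2.862
v -2.685 1.666 -1.576
v -1.904 1.548 -2.802
v -2.322 1.327 -1.516
v -1.428 1.485 -2.659
v -1.846 1.264 -1.373
v 0.786 0.098 2.051
v 1.707 -0.191 2.893
v 1.157 0.837 1.9
v 2.077 0.548 2.741
v 1.383 -0.368 1.239
v 2.303 -0.657 2.08
v 1.753 0.371 1.087
v 2.674 0.082 1.929
f 2 1 5
f 2 5 3
f 3 5 6
f 3 6 4
f 5 1 7
f 5 7 6
f 6 7 8
f 6 8 4
f 7 1 9
f 7 9 8
f 8 9 10
f 8 10 4
f 9 1 11
f 9 11 10
f 10 11 12
f 10 12 4
f 11 1 13
f 11 13 12
f 12 13 14
f 12 14 4
f 13 1 15
f 13 15 14
f 14 15 16
f 14 16 4
f 15 1 17
f 15 17 16
f 16 17 18
f 16 18 4
f 17 1 19
f 17 19 18
f 18 19 20
f 18 20 4
f 19 1 21
f 19 21 20
f 20 21 22
f 20 22 4
f 21 1 23
f 21 23 22
f 22 23 24
f 22 24 4
f 23 1 25
f 23 25 24
f 24 25 26
f 24 26 4
f 25 1 27
f 25 27 26
f 26 27 28
f 26 28 4
f 27 1 2
f 27 2 28
f 28 2 3
f 28 3 4
f 29 40 34
f 29 34 30
f 29 30 36
f 29 36 39
f 29 39 40
f 30 34 38
f 34 40 33
f 40 39 31
f 39 36 35
f 36 30 37
f 32 38 33
f 32 33 31
f 32 31 35
f 32 35 37
f 32 37 38
f 33 38 34
f 31 33 40
f 35 31 39
f 37 35 36
f 38 37 30
f 42 41 45
f 42 45 43
f 43 45 46
f 43 46 44
f 45 41 47
f 45 47 46
f 46 47 48
f 46 48 44
f 47 41 49
f 47 49 48
f 48 49 50
f 48 50 44
f 49 41 51
f 49 51 50
f 50 51 52
f 50 52 44
f 51 41 53
f 51 53 52
f 52 53 54
f 52 54 44
f 53 41 55
f 53 55 54
f 54 55 56
f 54 56 44
f 55 41 57
f 55 57 56
f 56 57 58
f 56 58 44
f 57 41 59
f 57 59 58
f 58 59 60
f 58 60 44
f 59 41 61
f 59 61 60
f 60 61 62
f 60 62 44
f 61 41 42
f 61 42 62
f 62 42 43
f 62 43 44
f 64 66 63
f 67 64 63
f 63 66 65
f 65 67 63
f 64 70 66
f 68 64 67
f 68 70 64
f 66 70 65
f 69 67 65
f 65 70 69
f 69 68 67
f 70 68 69



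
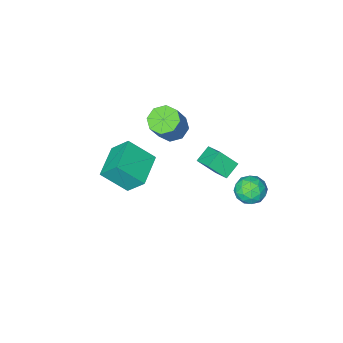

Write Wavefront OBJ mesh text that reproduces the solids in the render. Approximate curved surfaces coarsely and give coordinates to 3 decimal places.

v -3.969 4.05 -0.974
v -3.267 4.079 -0.192
v -2.953 3.001 -1.848
v -2.251 3.03 -1.066
v -3.174 2.546 -0.926
v -3.802 3.194 -0.386
v -2.418 3.886 -1.654
v -3.046 4.534 -1.114
v -2.308 3.977 -0.612
v -2.776 3.15 -0.162
v -3.444 3.93 -1.878
v -3.912 3.103 -1.428
v -3.707 4.156 -0.507
v -2.513 2.924 -1.533
v -3.055 2.639 -1.451
v -2.643 2.656 -0.991
v -4.022 3.637 -0.621
v -3.609 3.654 -0.161
v -3.554 2.753 -0.592
v -2.611 3.426 -1.879
v -2.198 3.443 -1.419
v -3.577 4.424 -1.049
v -3.165 4.441 -0.589
v -2.666 4.327 -1.448
v -2.731 4.114 -0.294
v -2.134 3.497 -0.807
v -2.232 4 -1.153
v -2.601 4.381 -0.835
v -3.006 3.627 -0.029
v -2.409 3.011 -0.543
v -2.951 2.727 -0.461
v -3.32 3.107 -0.143
v -2.442 3.567 -0.276
v -3.811 4.069 -1.497
v -3.214 3.453 -2.011
v -2.9 3.973 -1.897
v -3.269 4.353 -1.579
v -4.086 3.583 -1.233
v -3.489 2.966 -1.746
v -3.619 2.699 -1.205
v -3.988 3.08 -0.887
v -3.778 3.513 -1.764
v 2.844 0.787 2.484
v 2.277 1.724 3.745
v 4.446 2.186 2.165
v 3.878 3.122 3.426
v 4.022 -0.262 3.794
v 3.454 0.674 5.055
v 5.623 1.136 3.475
v 5.056 2.073 4.736
v -0.281 -0.6 3.107
v 0.398 -1.331 2.955
v 1.321 -0.832 4.681
v 0.641 -0.1 4.833
v 0.615 -0.657 2.644
v 1.538 -0.158 4.37
v 0.306 0.051 2.605
v 1.229 0.55 4.331
v -0.347 0.377 2.859
v 0.576 0.877 4.585
v -0.961 0.132 3.259
v -0.038 0.631 4.985
v -1.178 -0.542 3.57
v -0.255 -0.043 5.296
v -0.869 -1.25 3.609
v 0.054 -0.751 5.335
v -0.216 -1.577 3.355
v 0.707 -1.077 5.081
v -1.098 2.006 3.117
v -1.016 3.321 3.855
v -1.951 2.663 2.043
v -1.868 3.978 2.782
v -0.132 2.282 2.518
v -0.049 3.597 3.257
v -0.984 2.939 1.445
v -0.902 4.254 2.183
f 1 38 17
f 38 12 41
f 17 41 6
f 38 41 17
f 1 17 13
f 17 6 18
f 13 18 2
f 17 18 13
f 1 13 22
f 13 2 23
f 22 23 8
f 13 23 22
f 1 22 34
f 22 8 37
f 34 37 11
f 22 37 34
f 1 34 38
f 34 11 42
f 38 42 12
f 34 42 38
f 2 18 29
f 18 6 32
f 29 32 10
f 18 32 29
f 6 41 19
f 41 12 40
f 19 40 5
f 41 40 19
f 12 42 39
f 42 11 35
f 39 35 3
f 42 35 39
f 11 37 36
f 37 8 24
f 36 24 7
f 37 24 36
f 8 23 28
f 23 2 25
f 28 25 9
f 23 25 28
f 4 30 16
f 30 10 31
f 16 31 5
f 30 31 16
f 4 16 14
f 16 5 15
f 14 15 3
f 16 15 14
f 4 14 21
f 14 3 20
f 21 20 7
f 14 20 21
f 4 21 26
f 21 7 27
f 26 27 9
f 21 27 26
f 4 26 30
f 26 9 33
f 30 33 10
f 26 33 30
f 5 31 19
f 31 10 32
f 19 32 6
f 31 32 19
f 3 15 39
f 15 5 40
f 39 40 12
f 15 40 39
f 7 20 36
f 20 3 35
f 36 35 11
f 20 35 36
f 9 27 28
f 27 7 24
f 28 24 8
f 27 24 28
f 10 33 29
f 33 9 25
f 29 25 2
f 33 25 29
f 44 46 43
f 47 44 43
f 43 46 45
f 45 47 43
f 44 50 46
f 48 44 47
f 48 50 44
f 46 50 45
f 49 47 45
f 45 50 49
f 49 48 47
f 50 48 49
f 52 51 55
f 52 55 53
f 53 55 56
f 53 56 54
f 55 51 57
f 55 57 56
f 56 57 58
f 56 58 54
f 57 51 59
f 57 59 58
f 58 59 60
f 58 60 54
f 59 51 61
f 59 61 60
f 60 61 62
f 60 62 54
f 61 51 63
f 61 63 62
f 62 63 64
f 62 64 54
f 63 51 65
f 63 65 64
f 64 65 66
f 64 66 54
f 65 51 67
f 65 67 66
f 66 67 68
f 66 68 54
f 67 51 52
f 67 52 68
f 68 52 53
f 68 53 54
f 70 72 69
f 73 70 69
f 69 72 71
f 71 73 69
f 70 76 72
f 74 70 73
f 74 76 70
f 72 76 71
f 75 73 71
f 71 76 75
f 75 74 73
f 76 74 75



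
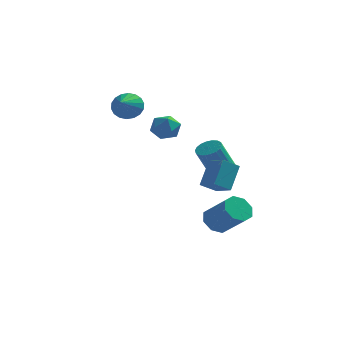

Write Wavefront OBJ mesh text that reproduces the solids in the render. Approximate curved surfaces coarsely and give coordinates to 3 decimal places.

v 3.44 -3.663 -0.932
v 2.646 -4.253 -0.326
v 3.722 -2.594 0.475
v 2.928 -3.184 1.082
v 4.372 -4.476 -0.502
v 3.578 -5.066 0.105
v 4.654 -3.407 0.906
v 3.86 -3.997 1.512
v -1.561 2.262 1.281
v -0.881 2.742 0.747
v -0.459 1.938 2.393
v 0.221 2.418 1.859
v -0.511 2.92 2.292
v -1.193 3.12 1.605
v -0.147 1.56 1.535
v -0.829 1.76 0.848
v -0.008 2.307 0.904
v -0.233 3.148 1.372
v -1.107 1.532 1.768
v -1.332 2.373 2.236
v -3.087 3.145 2.84
v -2.621 2.77 2.051
v -3.093 1.455 3.64
v -2.288 2.892 2.313
v -2.113 3.065 2.678
v -2.131 3.253 3.076
v -2.339 3.42 3.427
v -2.694 3.533 3.662
v -3.127 3.568 3.734
v -3.553 3.52 3.629
v -3.886 3.398 3.367
v -4.06 3.225 3.002
v -4.042 3.037 2.604
v -3.835 2.87 2.253
v -3.479 2.757 2.018
v -3.046 2.722 1.946
v 3.189 -2.104 -3.769
v 3.589 -2.594 -4.492
v 4.951 -3.485 -3.133
v 4.551 -2.996 -2.411
v 3.909 -1.941 -4.383
v 5.271 -2.832 -3.025
v 3.806 -1.384 -3.915
v 5.168 -2.275 -2.557
v 3.342 -1.249 -3.361
v 4.704 -2.14 -2.003
v 2.789 -1.615 -3.047
v 4.151 -2.506 -1.688
v 2.469 -2.268 -3.155
v 3.831 -3.159 -1.797
v 2.572 -2.825 -3.623
v 3.934 -3.716 -2.265
v 3.036 -2.96 -4.177
v 4.398 -3.851 -2.819
v 3.114 -0.141 -0.576
v 3.836 -0.465 -0.459
v 3.188 -1.242 1.393
v 2.466 -0.919 1.276
v 3.869 -0.142 -0.312
v 3.221 -0.919 1.54
v 3.753 0.181 -0.217
v 3.104 -0.597 1.634
v 3.509 0.44 -0.193
v 2.861 -0.338 1.658
v 3.188 0.584 -0.245
v 2.54 -0.194 1.606
v 2.852 0.584 -0.363
v 2.204 -0.193 1.488
v 2.568 0.441 -0.523
v 1.919 -0.337 1.329
v 2.392 0.182 -0.693
v 1.744 -0.595 1.159
v 2.359 -0.141 -0.84
v 1.711 -0.918 1.012
v 2.476 -0.463 -0.934
v 1.827 -1.241 0.917
v 2.719 -0.722 -0.958
v 2.071 -1.5 0.893
v 3.04 -0.866 -0.906
v 2.392 -1.644 0.945
v 3.376 -0.867 -0.788
v 2.728 -1.644 1.063
v 3.661 -0.723 -0.629
v 3.012 -1.501 1.223
f 2 4 1
f 5 2 1
f 1 4 3
f 3 5 1
f 2 8 4
f 6 2 5
f 6 8 2
f 4 8 3
f 7 5 3
f 3 8 7
f 7 6 5
f 8 6 7
f 9 20 14
f 9 14 10
f 9 10 16
f 9 16 19
f 9 19 20
f 10 14 18
f 14 20 13
f 20 19 11
f 19 16 15
f 16 10 17
f 12 18 13
f 12 13 11
f 12 11 15
f 12 15 17
f 12 17 18
f 13 18 14
f 11 13 20
f 15 11 19
f 17 15 16
f 18 17 10
f 22 21 24
f 22 24 23
f 24 21 25
f 24 25 23
f 25 21 26
f 25 26 23
f 26 21 27
f 26 27 23
f 27 21 28
f 27 28 23
f 28 21 29
f 28 29 23
f 29 21 30
f 29 30 23
f 30 21 31
f 30 31 23
f 31 21 32
f 31 32 23
f 32 21 33
f 32 33 23
f 33 21 34
f 33 34 23
f 34 21 35
f 34 35 23
f 35 21 36
f 35 36 23
f 36 21 22
f 36 22 23
f 38 37 41
f 38 41 39
f 39 41 42
f 39 42 40
f 41 37 43
f 41 43 42
f 42 43 44
f 42 44 40
f 43 37 45
f 43 45 44
f 44 45 46
f 44 46 40
f 45 37 47
f 45 47 46
f 46 47 48
f 46 48 40
f 47 37 49
f 47 49 48
f 48 49 50
f 48 50 40
f 49 37 51
f 49 51 50
f 50 51 52
f 50 52 40
f 51 37 53
f 51 53 52
f 52 53 54
f 52 54 40
f 53 37 38
f 53 38 54
f 54 38 39
f 54 39 40
f 56 55 59
f 56 59 57
f 57 59 60
f 57 60 58
f 59 55 61
f 59 61 60
f 60 61 62
f 60 62 58
f 61 55 63
f 61 63 62
f 62 63 64
f 62 64 58
f 63 55 65
f 63 65 64
f 64 65 66
f 64 66 58
f 65 55 67
f 65 67 66
f 66 67 68
f 66 68 58
f 67 55 69
f 67 69 68
f 68 69 70
f 68 70 58
f 69 55 71
f 69 71 70
f 70 71 72
f 70 72 58
f 71 55 73
f 71 73 72
f 72 73 74
f 72 74 58
f 73 55 75
f 73 75 74
f 74 75 76
f 74 76 58
f 75 55 77
f 75 77 76
f 76 77 78
f 76 78 58
f 77 55 79
f 77 79 78
f 78 79 80
f 78 80 58
f 79 55 81
f 79 81 80
f 80 81 82
f 80 82 58
f 81 55 83
f 81 83 82
f 82 83 84
f 82 84 58
f 83 55 56
f 83 56 84
f 84 56 57
f 84 57 58



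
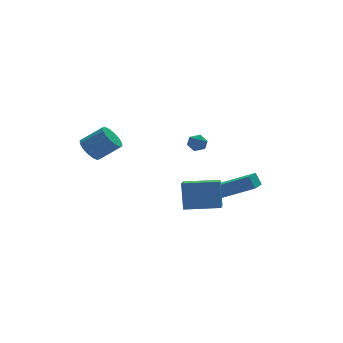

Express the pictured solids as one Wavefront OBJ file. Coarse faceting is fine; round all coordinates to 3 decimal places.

v -0.564 -4.215 -3.865
v -0.453 -3.663 -2.197
v 0.135 -2.758 -4.393
v 0.246 -2.206 -2.725
v 1.254 -5.034 -3.715
v 1.365 -4.482 -2.047
v 1.953 -3.577 -4.243
v 2.064 -3.025 -2.575
v 3.838 -3.639 -3.247
v 3.627 -3.289 -2.479
v 2.247 -2.524 -4.192
v 2.036 -2.174 -3.424
v 4.684 -2.626 -3.476
v 4.473 -2.276 -2.708
v 3.093 -1.511 -4.421
v 2.882 -1.161 -3.653
v -3.748 1.438 -1.111
v -3.151 1.583 -1.713
v -2.015 1.066 -0.711
v -2.612 0.922 -0.109
v -3.179 1.964 -1.484
v -2.043 1.447 -0.482
v -3.359 2.204 -1.156
v -2.224 1.688 -0.154
v -3.644 2.239 -0.815
v -2.509 1.723 0.187
v -3.956 2.06 -0.554
v -2.821 1.543 0.448
v -4.213 1.713 -0.442
v -3.078 1.197 0.56
v -4.345 1.294 -0.509
v -3.209 0.777 0.493
v -4.317 0.913 -0.738
v -3.181 0.396 0.264
v -4.136 0.672 -1.066
v -3.001 0.156 -0.064
v -3.851 0.637 -1.407
v -2.716 0.121 -0.405
v -3.539 0.817 -1.668
v -2.404 0.3 -0.666
v -3.282 1.163 -1.78
v -2.147 0.647 -0.778
v 1.558 0.01 -0.975
v 2.061 0.055 -0.597
v 1.519 -0.995 -0.803
v 2.022 -0.95 -0.425
v 1.471 -0.701 -0.247
v 1.495 -0.079 -0.354
v 2.085 -0.861 -1.046
v 2.109 -0.239 -1.153
v 2.387 -0.483 -0.641
v 2.007 -0.384 -0.147
v 1.573 -0.556 -1.253
v 1.193 -0.457 -0.759
f 2 4 1
f 5 2 1
f 1 4 3
f 3 5 1
f 2 8 4
f 6 2 5
f 6 8 2
f 4 8 3
f 7 5 3
f 3 8 7
f 7 6 5
f 8 6 7
f 10 12 9
f 13 10 9
f 9 12 11
f 11 13 9
f 10 16 12
f 14 10 13
f 14 16 10
f 12 16 11
f 15 13 11
f 11 16 15
f 15 14 13
f 16 14 15
f 18 17 21
f 18 21 19
f 19 21 22
f 19 22 20
f 21 17 23
f 21 23 22
f 22 23 24
f 22 24 20
f 23 17 25
f 23 25 24
f 24 25 26
f 24 26 20
f 25 17 27
f 25 27 26
f 26 27 28
f 26 28 20
f 27 17 29
f 27 29 28
f 28 29 30
f 28 30 20
f 29 17 31
f 29 31 30
f 30 31 32
f 30 32 20
f 31 17 33
f 31 33 32
f 32 33 34
f 32 34 20
f 33 17 35
f 33 35 34
f 34 35 36
f 34 36 20
f 35 17 37
f 35 37 36
f 36 37 38
f 36 38 20
f 37 17 39
f 37 39 38
f 38 39 40
f 38 40 20
f 39 17 41
f 39 41 40
f 40 41 42
f 40 42 20
f 41 17 18
f 41 18 42
f 42 18 19
f 42 19 20
f 43 54 48
f 43 48 44
f 43 44 50
f 43 50 53
f 43 53 54
f 44 48 52
f 48 54 47
f 54 53 45
f 53 50 49
f 50 44 51
f 46 52 47
f 46 47 45
f 46 45 49
f 46 49 51
f 46 51 52
f 47 52 48
f 45 47 54
f 49 45 53
f 51 49 50
f 52 51 44



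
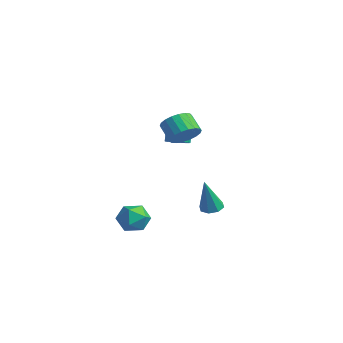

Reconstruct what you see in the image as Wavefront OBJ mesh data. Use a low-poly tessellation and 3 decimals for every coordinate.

v -1.371 3.54 -4.247
v -0.911 3.996 -4.188
v -0.989 2.9 -2.273
v -1.36 4.159 -4.048
v -1.815 3.96 -4.025
v -2.01 3.515 -4.132
v -1.83 3.085 -4.306
v -1.382 2.922 -4.446
v -0.926 3.121 -4.469
v -0.732 3.566 -4.362
v -0.336 1.074 0.932
v 0.266 1.112 1.112
v -0.061 1.385 2.148
v -0.664 1.346 1.968
v 0.201 1.391 1.018
v -0.126 1.664 2.054
v 0.013 1.597 0.904
v -0.315 1.87 1.94
v -0.256 1.684 0.797
v -0.583 1.956 1.833
v -0.542 1.63 0.72
v -0.87 1.903 1.756
v -0.782 1.449 0.692
v -1.109 1.722 1.728
v -0.919 1.182 0.719
v -1.247 1.455 1.755
v -0.923 0.89 0.795
v -1.251 1.163 1.831
v -0.793 0.64 0.902
v -1.12 0.913 1.938
v -0.558 0.49 1.016
v -0.885 0.763 2.052
v -0.272 0.473 1.111
v -0.599 0.746 2.147
v -0.001 0.594 1.165
v -0.328 0.867 2.2
v 0.193 0.824 1.165
v -0.134 1.097 2.201
v 2.309 0.148 2.281
v 2.839 0.371 2.879
v 2.02 0.276 3.638
v 1.491 0.052 3.039
v 2.698 0.694 2.769
v 1.88 0.599 3.528
v 2.481 0.909 2.562
v 1.663 0.814 3.321
v 2.23 0.974 2.299
v 1.412 0.878 3.058
v 1.994 0.874 2.032
v 1.176 0.779 2.791
v 1.821 0.631 1.815
v 1.003 0.536 2.574
v 1.744 0.292 1.69
v 0.926 0.197 2.449
v 1.78 -0.076 1.682
v 0.961 -0.171 2.441
v 1.92 -0.399 1.792
v 1.102 -0.494 2.551
v 2.137 -0.614 1.999
v 1.319 -0.709 2.758
v 2.388 -0.678 2.262
v 1.57 -0.774 3.021
v 2.624 -0.579 2.529
v 1.806 -0.674 3.288
v 2.797 -0.336 2.746
v 1.979 -0.431 3.505
v 2.874 0.003 2.871
v 2.056 -0.092 3.63
v 1.41 -1.229 -3.169
v 2.025 -1.801 -2.78
v 0.475 -2.379 -3.38
v 1.09 -2.951 -2.991
v 0.654 -2.319 -2.474
v 1.233 -1.609 -2.344
v 1.267 -2.571 -3.816
v 1.846 -1.861 -3.686
v 1.937 -2.631 -3.181
v 1.558 -2.475 -2.351
v 0.942 -1.705 -3.809
v 0.563 -1.549 -2.979
f 2 1 4
f 2 4 3
f 4 1 5
f 4 5 3
f 5 1 6
f 5 6 3
f 6 1 7
f 6 7 3
f 7 1 8
f 7 8 3
f 8 1 9
f 8 9 3
f 9 1 10
f 9 10 3
f 10 1 2
f 10 2 3
f 12 11 15
f 12 15 13
f 13 15 16
f 13 16 14
f 15 11 17
f 15 17 16
f 16 17 18
f 16 18 14
f 17 11 19
f 17 19 18
f 18 19 20
f 18 20 14
f 19 11 21
f 19 21 20
f 20 21 22
f 20 22 14
f 21 11 23
f 21 23 22
f 22 23 24
f 22 24 14
f 23 11 25
f 23 25 24
f 24 25 26
f 24 26 14
f 25 11 27
f 25 27 26
f 26 27 28
f 26 28 14
f 27 11 29
f 27 29 28
f 28 29 30
f 28 30 14
f 29 11 31
f 29 31 30
f 30 31 32
f 30 32 14
f 31 11 33
f 31 33 32
f 32 33 34
f 32 34 14
f 33 11 35
f 33 35 34
f 34 35 36
f 34 36 14
f 35 11 37
f 35 37 36
f 36 37 38
f 36 38 14
f 37 11 12
f 37 12 38
f 38 12 13
f 38 13 14
f 40 39 43
f 40 43 41
f 41 43 44
f 41 44 42
f 43 39 45
f 43 45 44
f 44 45 46
f 44 46 42
f 45 39 47
f 45 47 46
f 46 47 48
f 46 48 42
f 47 39 49
f 47 49 48
f 48 49 50
f 48 50 42
f 49 39 51
f 49 51 50
f 50 51 52
f 50 52 42
f 51 39 53
f 51 53 52
f 52 53 54
f 52 54 42
f 53 39 55
f 53 55 54
f 54 55 56
f 54 56 42
f 55 39 57
f 55 57 56
f 56 57 58
f 56 58 42
f 57 39 59
f 57 59 58
f 58 59 60
f 58 60 42
f 59 39 61
f 59 61 60
f 60 61 62
f 60 62 42
f 61 39 63
f 61 63 62
f 62 63 64
f 62 64 42
f 63 39 65
f 63 65 64
f 64 65 66
f 64 66 42
f 65 39 67
f 65 67 66
f 66 67 68
f 66 68 42
f 67 39 40
f 67 40 68
f 68 40 41
f 68 41 42
f 69 80 74
f 69 74 70
f 69 70 76
f 69 76 79
f 69 79 80
f 70 74 78
f 74 80 73
f 80 79 71
f 79 76 75
f 76 70 77
f 72 78 73
f 72 73 71
f 72 71 75
f 72 75 77
f 72 77 78
f 73 78 74
f 71 73 80
f 75 71 79
f 77 75 76
f 78 77 70



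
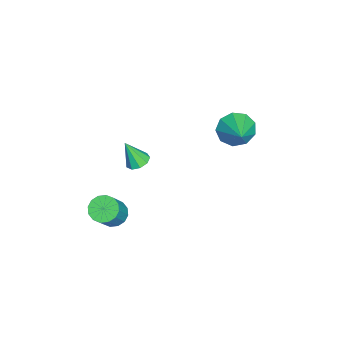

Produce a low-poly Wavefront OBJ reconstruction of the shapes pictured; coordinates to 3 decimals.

v 1.633 -1.722 -2.202
v 2.001 -1.105 -2.381
v 3.134 -1.321 -0.796
v 2.767 -1.938 -0.618
v 1.713 -0.987 -2.159
v 2.846 -1.204 -0.574
v 1.403 -1.066 -1.948
v 2.536 -1.283 -0.363
v 1.155 -1.321 -1.805
v 2.288 -1.537 -0.221
v 1.035 -1.683 -1.769
v 2.168 -1.9 -0.184
v 1.076 -2.056 -1.849
v 2.209 -2.272 -0.264
v 1.266 -2.339 -2.024
v 2.399 -2.555 -0.439
v 1.554 -2.456 -2.246
v 2.687 -2.673 -0.661
v 1.864 -2.377 -2.457
v 2.997 -2.594 -0.872
v 2.112 -2.123 -2.599
v 3.245 -2.339 -1.015
v 2.232 -1.76 -2.636
v 3.365 -1.977 -1.051
v 2.191 -1.388 -2.556
v 3.324 -1.604 -0.971
v -3.829 -1.421 -3.815
v -3.489 -1.937 -4.047
v -3.851 -2.059 -2.425
v -3.205 -1.62 -3.896
v -3.213 -1.21 -3.708
v -3.509 -0.898 -3.57
v -3.955 -0.832 -3.547
v -4.342 -1.041 -3.649
v -4.489 -1.428 -3.829
v -4.327 -1.812 -4.003
v -3.932 -2.013 -4.088
v -1.118 3.652 2.325
v -0.619 3.566 1.51
v 0.138 4.028 3.055
v -0.84 4.181 1.574
v -1.191 4.549 1.99
v -1.508 4.496 2.563
v -1.643 4.049 3.024
v -1.531 3.416 3.159
v -1.227 2.894 2.904
v -0.871 2.726 2.378
v -0.631 2.992 1.827
f 2 1 5
f 2 5 3
f 3 5 6
f 3 6 4
f 5 1 7
f 5 7 6
f 6 7 8
f 6 8 4
f 7 1 9
f 7 9 8
f 8 9 10
f 8 10 4
f 9 1 11
f 9 11 10
f 10 11 12
f 10 12 4
f 11 1 13
f 11 13 12
f 12 13 14
f 12 14 4
f 13 1 15
f 13 15 14
f 14 15 16
f 14 16 4
f 15 1 17
f 15 17 16
f 16 17 18
f 16 18 4
f 17 1 19
f 17 19 18
f 18 19 20
f 18 20 4
f 19 1 21
f 19 21 20
f 20 21 22
f 20 22 4
f 21 1 23
f 21 23 22
f 22 23 24
f 22 24 4
f 23 1 25
f 23 25 24
f 24 25 26
f 24 26 4
f 25 1 2
f 25 2 26
f 26 2 3
f 26 3 4
f 28 27 30
f 28 30 29
f 30 27 31
f 30 31 29
f 31 27 32
f 31 32 29
f 32 27 33
f 32 33 29
f 33 27 34
f 33 34 29
f 34 27 35
f 34 35 29
f 35 27 36
f 35 36 29
f 36 27 37
f 36 37 29
f 37 27 28
f 37 28 29
f 39 38 41
f 39 41 40
f 41 38 42
f 41 42 40
f 42 38 43
f 42 43 40
f 43 38 44
f 43 44 40
f 44 38 45
f 44 45 40
f 45 38 46
f 45 46 40
f 46 38 47
f 46 47 40
f 47 38 48
f 47 48 40
f 48 38 39
f 48 39 40



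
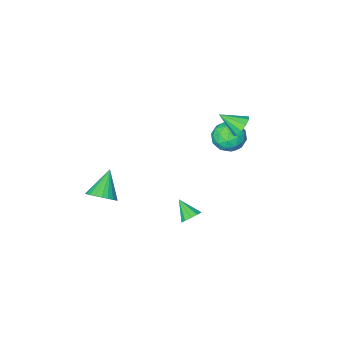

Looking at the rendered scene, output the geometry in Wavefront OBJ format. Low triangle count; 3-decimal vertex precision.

v -3.581 0.315 1.41
v -2.913 -0.159 2.134
v -3.527 -1.141 0.406
v -2.859 -1.615 1.13
v -3.904 -1.424 1.393
v -3.937 -0.524 2.013
v -2.503 -0.776 0.527
v -2.536 0.124 1.147
v -2.247 -0.834 1.588
v -3.113 -1.234 2.124
v -3.327 -0.066 0.416
v -4.193 -0.466 0.952
v -3.252 0.206 1.86
v -3.188 -1.506 0.68
v -3.802 -1.393 0.834
v -3.41 -1.672 1.26
v -3.853 -0.009 1.789
v -3.461 -0.288 2.215
v -4.043 -1.031 1.779
v -2.979 -1.012 0.325
v -2.587 -1.291 0.751
v -3.03 0.372 1.28
v -2.638 0.093 1.706
v -2.397 -0.269 0.761
v -2.468 -0.469 1.965
v -2.436 -1.325 1.375
v -2.227 -0.832 1.02
v -2.246 -0.303 1.385
v -2.976 -0.705 2.28
v -2.945 -1.561 1.69
v -3.559 -1.449 1.844
v -3.578 -0.92 2.208
v -2.585 -1.101 1.959
v -3.495 0.261 0.85
v -3.464 -0.595 0.26
v -2.862 -0.38 0.332
v -2.881 0.149 0.696
v -4.004 0.025 1.165
v -3.972 -0.831 0.575
v -4.194 -0.997 1.155
v -4.213 -0.468 1.52
v -3.855 -0.199 0.581
v 0.817 1.865 -2.175
v 1.399 2.117 -1.96
v 0.983 0.775 -1.345
v 1.099 2.26 -1.713
v 0.691 2.251 -1.642
v 0.331 2.095 -1.775
v 0.157 1.851 -2.06
v 0.234 1.613 -2.39
v 0.534 1.47 -2.637
v 0.942 1.478 -2.708
v 1.302 1.634 -2.575
v 1.477 1.879 -2.29
v 4.487 -1.954 -1.671
v 5.269 -2.256 -1.226
v 3.393 -2.866 -0.369
v 5.207 -1.934 -1.053
v 5.035 -1.615 -0.974
v 4.78 -1.348 -1.001
v 4.48 -1.173 -1.13
v 4.181 -1.117 -1.342
v 3.928 -1.188 -1.604
v 3.761 -1.376 -1.876
v 3.704 -1.652 -2.117
v 3.766 -1.974 -2.29
v 3.938 -2.292 -2.369
v 4.193 -2.559 -2.342
v 4.493 -2.734 -2.213
v 4.792 -2.79 -2.001
v 5.045 -2.719 -1.739
v 5.212 -2.531 -1.467
v -3.333 0.456 3.048
v -2.76 0.594 2.536
v -2.407 -0.476 3.832
v -2.728 0.922 2.888
v -2.926 1.072 3.301
v -3.28 0.987 3.617
v -3.654 0.699 3.715
v -3.905 0.318 3.559
v -3.937 -0.01 3.207
v -3.739 -0.16 2.795
v -3.385 -0.075 2.479
v -3.011 0.213 2.38
f 1 38 17
f 38 12 41
f 17 41 6
f 38 41 17
f 1 17 13
f 17 6 18
f 13 18 2
f 17 18 13
f 1 13 22
f 13 2 23
f 22 23 8
f 13 23 22
f 1 22 34
f 22 8 37
f 34 37 11
f 22 37 34
f 1 34 38
f 34 11 42
f 38 42 12
f 34 42 38
f 2 18 29
f 18 6 32
f 29 32 10
f 18 32 29
f 6 41 19
f 41 12 40
f 19 40 5
f 41 40 19
f 12 42 39
f 42 11 35
f 39 35 3
f 42 35 39
f 11 37 36
f 37 8 24
f 36 24 7
f 37 24 36
f 8 23 28
f 23 2 25
f 28 25 9
f 23 25 28
f 4 30 16
f 30 10 31
f 16 31 5
f 30 31 16
f 4 16 14
f 16 5 15
f 14 15 3
f 16 15 14
f 4 14 21
f 14 3 20
f 21 20 7
f 14 20 21
f 4 21 26
f 21 7 27
f 26 27 9
f 21 27 26
f 4 26 30
f 26 9 33
f 30 33 10
f 26 33 30
f 5 31 19
f 31 10 32
f 19 32 6
f 31 32 19
f 3 15 39
f 15 5 40
f 39 40 12
f 15 40 39
f 7 20 36
f 20 3 35
f 36 35 11
f 20 35 36
f 9 27 28
f 27 7 24
f 28 24 8
f 27 24 28
f 10 33 29
f 33 9 25
f 29 25 2
f 33 25 29
f 44 43 46
f 44 46 45
f 46 43 47
f 46 47 45
f 47 43 48
f 47 48 45
f 48 43 49
f 48 49 45
f 49 43 50
f 49 50 45
f 50 43 51
f 50 51 45
f 51 43 52
f 51 52 45
f 52 43 53
f 52 53 45
f 53 43 54
f 53 54 45
f 54 43 44
f 54 44 45
f 56 55 58
f 56 58 57
f 58 55 59
f 58 59 57
f 59 55 60
f 59 60 57
f 60 55 61
f 60 61 57
f 61 55 62
f 61 62 57
f 62 55 63
f 62 63 57
f 63 55 64
f 63 64 57
f 64 55 65
f 64 65 57
f 65 55 66
f 65 66 57
f 66 55 67
f 66 67 57
f 67 55 68
f 67 68 57
f 68 55 69
f 68 69 57
f 69 55 70
f 69 70 57
f 70 55 71
f 70 71 57
f 71 55 72
f 71 72 57
f 72 55 56
f 72 56 57
f 74 73 76
f 74 76 75
f 76 73 77
f 76 77 75
f 77 73 78
f 77 78 75
f 78 73 79
f 78 79 75
f 79 73 80
f 79 80 75
f 80 73 81
f 80 81 75
f 81 73 82
f 81 82 75
f 82 73 83
f 82 83 75
f 83 73 84
f 83 84 75
f 84 73 74
f 84 74 75

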